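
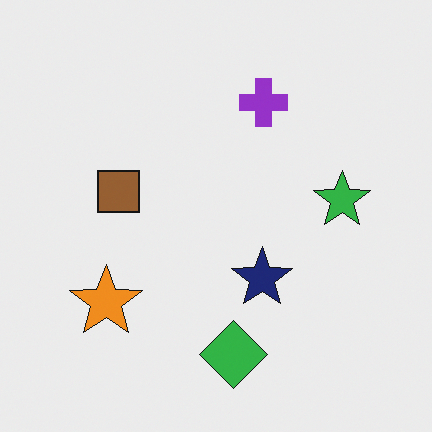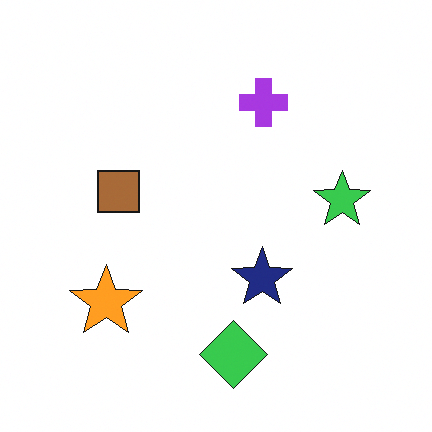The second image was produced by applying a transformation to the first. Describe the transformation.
This is the original image slightly brightened.

Every pixel — background and shapes alike — is uniformly brightened.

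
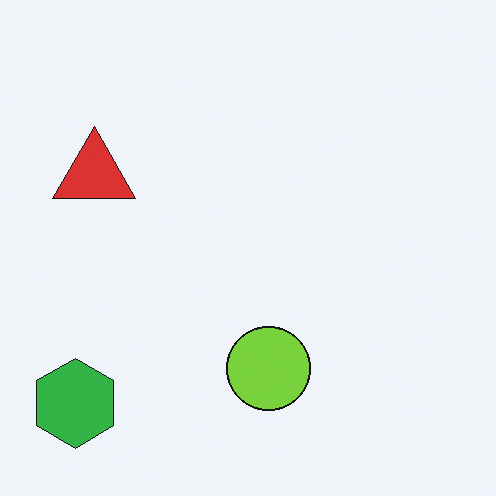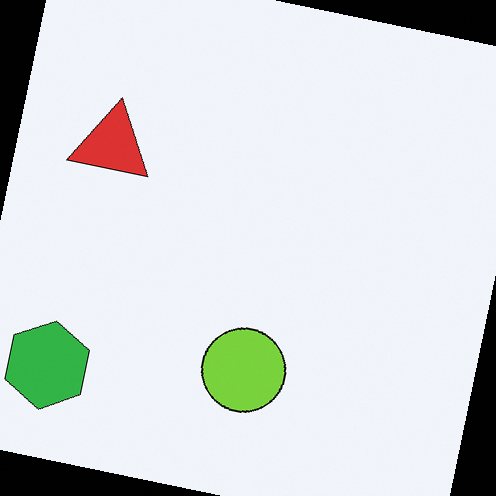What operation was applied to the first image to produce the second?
The transformation is: rotated clockwise by a few degrees.

Every shape is tilted by the same angle and the image corners show triangular fill wedges — a whole-image rotation by a non-right angle.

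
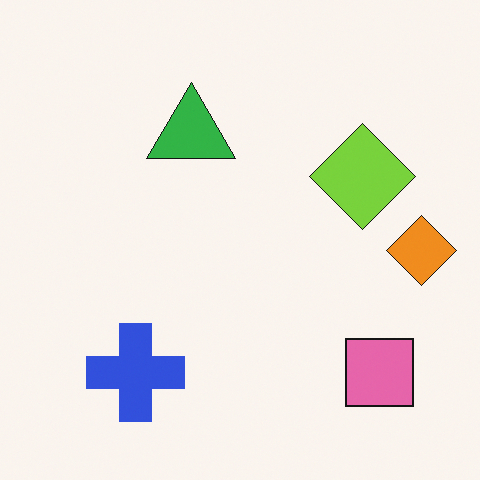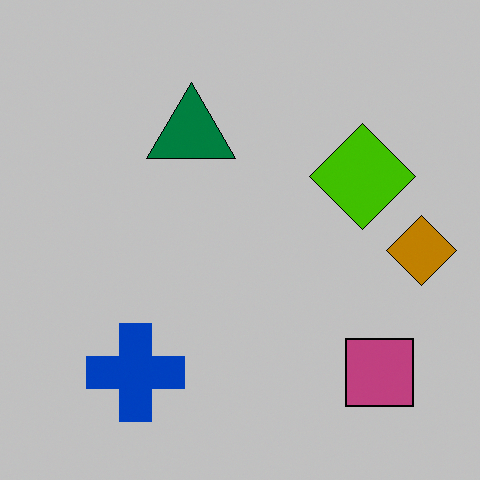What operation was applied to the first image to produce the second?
The second image is the first heavily posterized to just a handful of flat colors.

Each flat color has snapped to a coarser quantized level — most visibly, the near-white background has dropped to a flat grey.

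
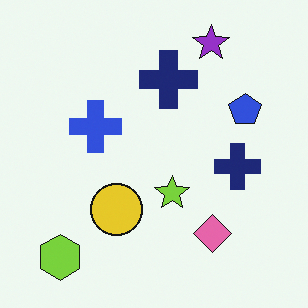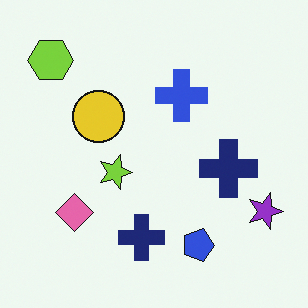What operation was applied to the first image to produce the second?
This is the original image rotated 90° clockwise.

The lime hexagon sits in the bottom-left of the first image and the top-left of the second — consistent with a whole-image 90° clockwise rotation.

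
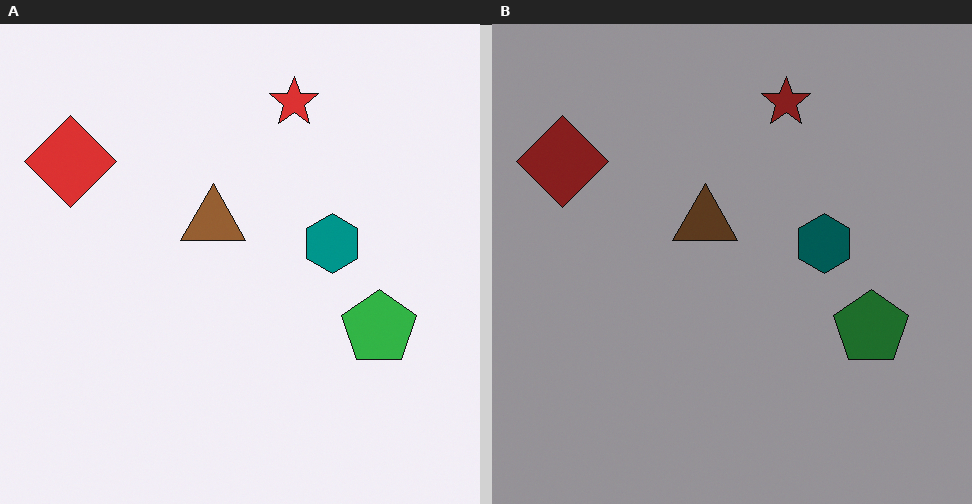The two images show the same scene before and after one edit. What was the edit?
Substantially darkened.

Every pixel — background and shapes alike — is uniformly darkened.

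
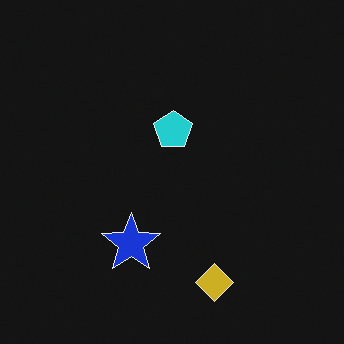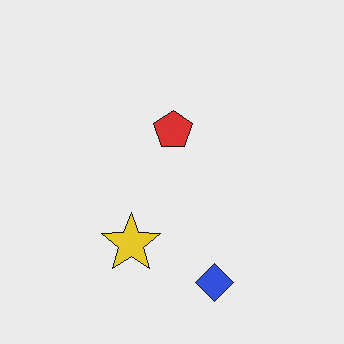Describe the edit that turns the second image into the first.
The first image is the second color-inverted (negative).

The light background has become dark and every shape's color is its complement — a photographic negative.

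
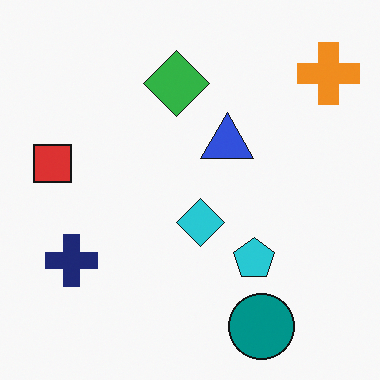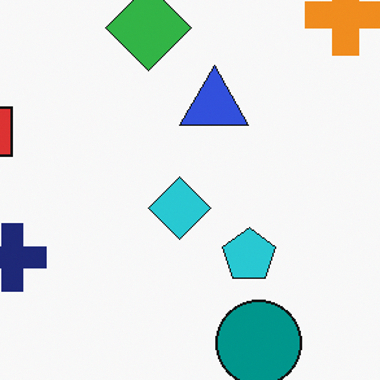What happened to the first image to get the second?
The image was cropped slightly and scaled back up.

The visible shapes are larger and the field of view is narrower; shapes near the original edges may be partly or wholly outside the frame — a crop-and-rescale.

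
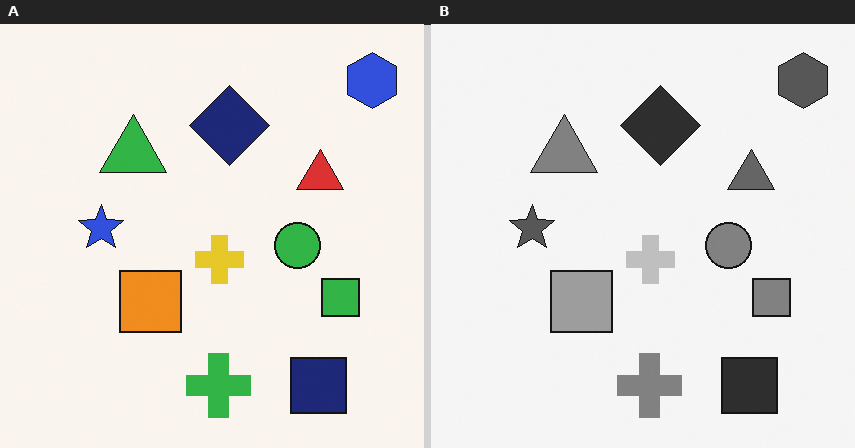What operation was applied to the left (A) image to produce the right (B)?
Converted to grayscale.

All color is removed — every shape is now a shade of grey.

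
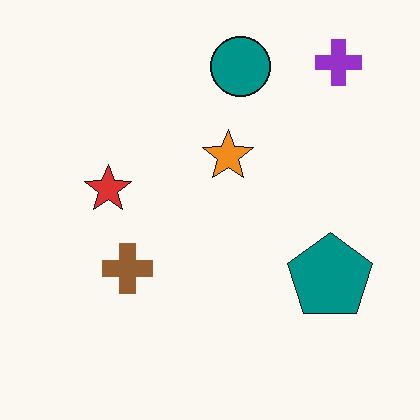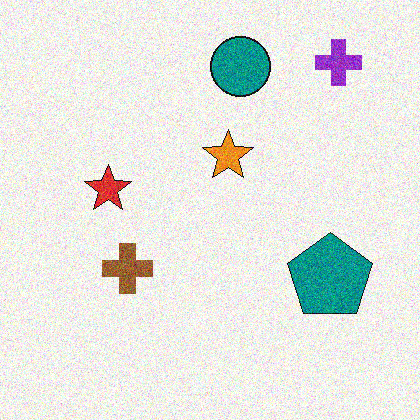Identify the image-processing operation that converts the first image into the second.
The transformation is: degraded with moderate additive noise.

Random speckle covers the whole image, including the flat background.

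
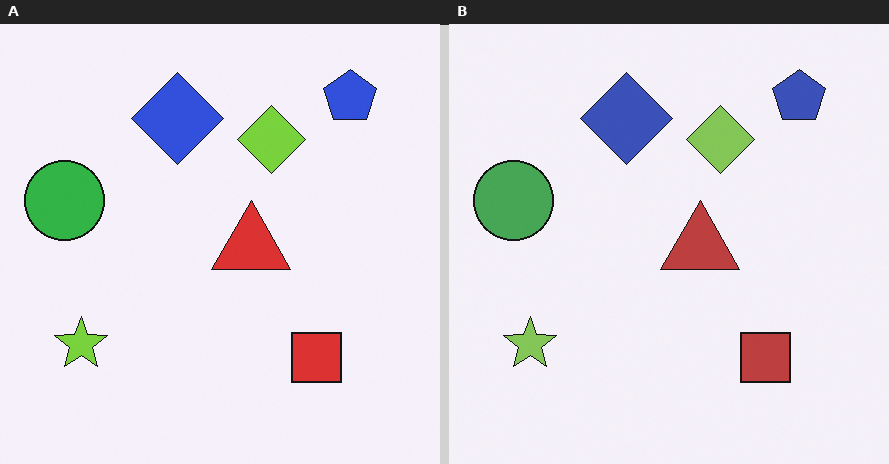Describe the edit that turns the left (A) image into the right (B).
It was slightly desaturated.

All colors are more muted and greyish — a global saturation change.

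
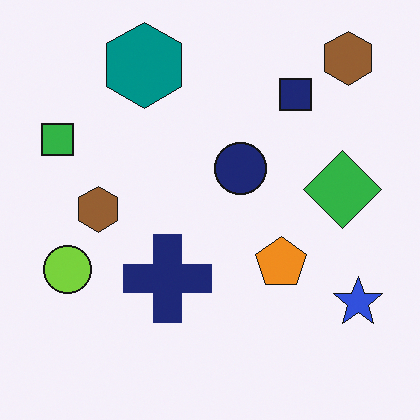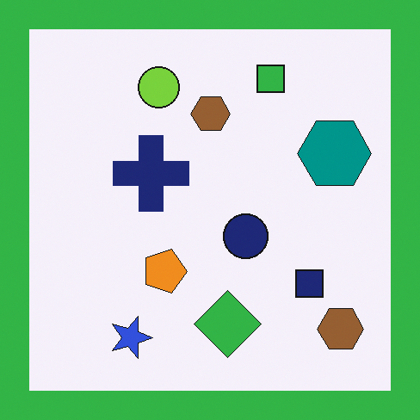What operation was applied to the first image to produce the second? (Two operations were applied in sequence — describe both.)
The second image is the first rotated 90° clockwise, then framed with a green border.

The blue star sits in the bottom-right of the first image and the bottom-left of the second — consistent with a whole-image 90° clockwise rotation. A solid green frame runs around the edge of the second image, with the content slightly shrunk inside it.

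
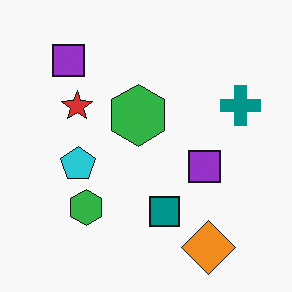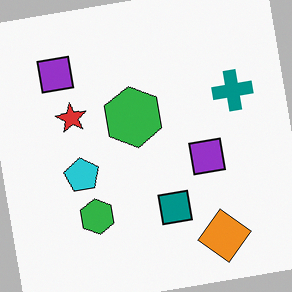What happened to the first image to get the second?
The second image is the first rotated counter-clockwise by a small amount.

Every shape is tilted by the same angle and the image corners show triangular fill wedges — a whole-image rotation by a non-right angle.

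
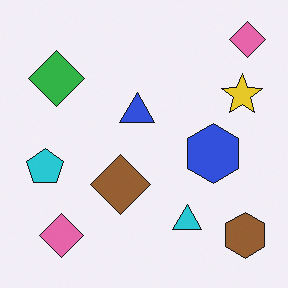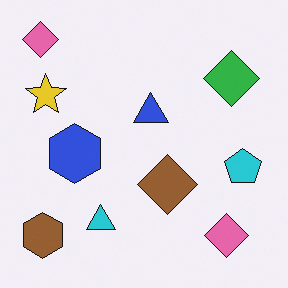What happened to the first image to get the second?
This is the original image flipped horizontally (left ↔ right).

The brown hexagon is in the bottom-right of the first image and the bottom-left of the second — shapes on opposite sides of the vertical midline have swapped in a mirror flip.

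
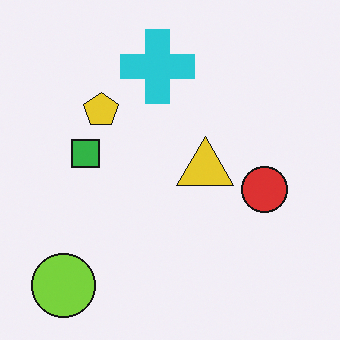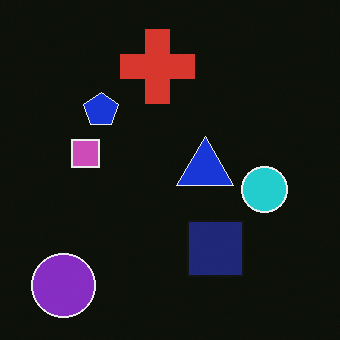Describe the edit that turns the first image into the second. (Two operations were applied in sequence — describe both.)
The transformation is: color-inverted (negative), then overlaid with an additional navy square.

The light background has become dark and every shape's color is its complement — a photographic negative. A navy square appears in the second image that is absent from the first.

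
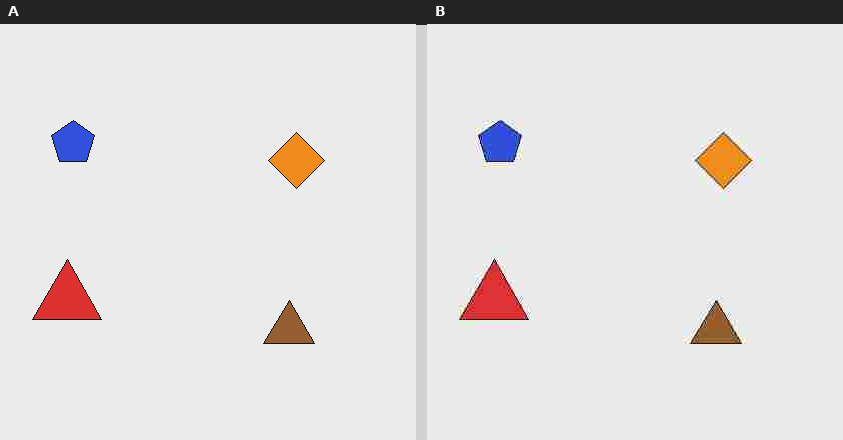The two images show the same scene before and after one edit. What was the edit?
This is the original image degraded with heavy JPEG compression.

Blocky 8×8 compression artifacts appear around shape edges and the flat background shows ringing — characteristic JPEG degradation.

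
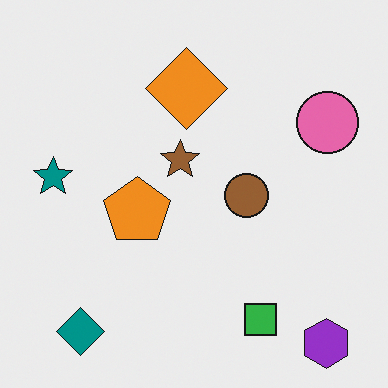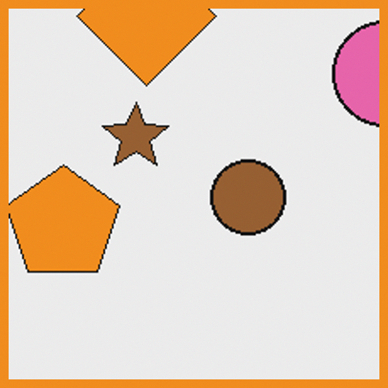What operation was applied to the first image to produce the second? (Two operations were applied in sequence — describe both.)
The image was cropped tightly and scaled back up, then framed with a orange border.

The visible shapes are larger and the field of view is narrower; shapes near the original edges may be partly or wholly outside the frame — a crop-and-rescale. A solid orange frame runs around the edge of the second image, with the content slightly shrunk inside it.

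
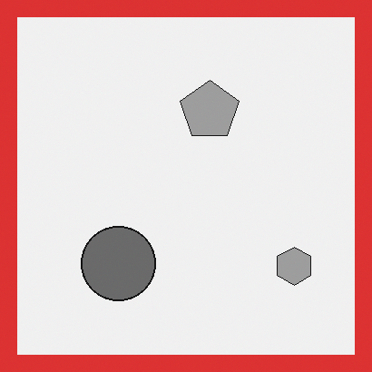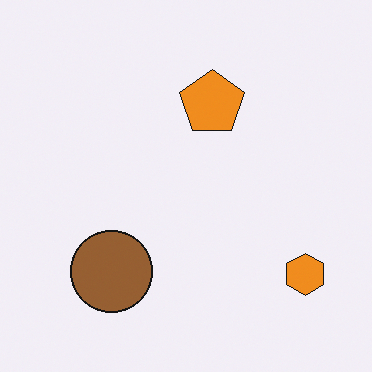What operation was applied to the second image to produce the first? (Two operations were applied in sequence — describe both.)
The transformation is: converted to grayscale, then framed with a red border.

All color is removed — every shape is now a shade of grey. A solid red frame runs around the edge of the first image, with the content slightly shrunk inside it.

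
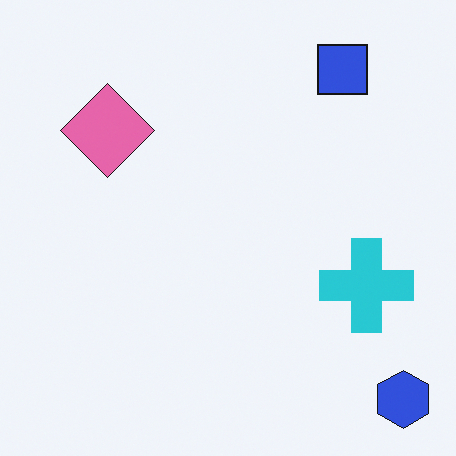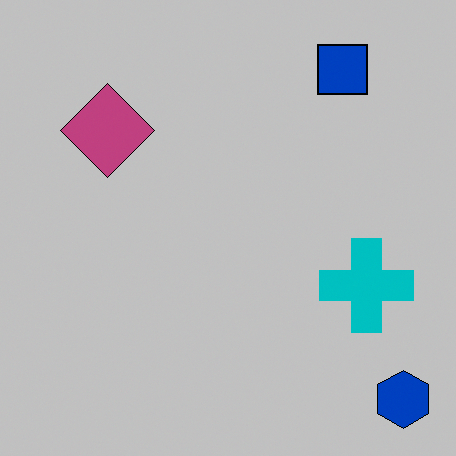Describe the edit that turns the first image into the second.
The second image is the first heavily posterized to just a handful of flat colors.

Each flat color has snapped to a coarser quantized level — most visibly, the near-white background has dropped to a flat grey.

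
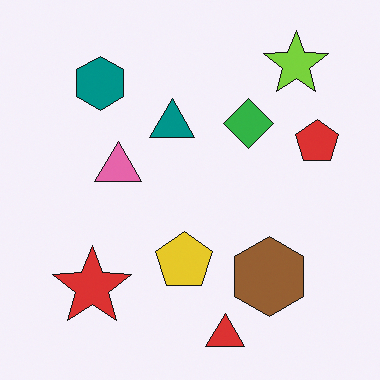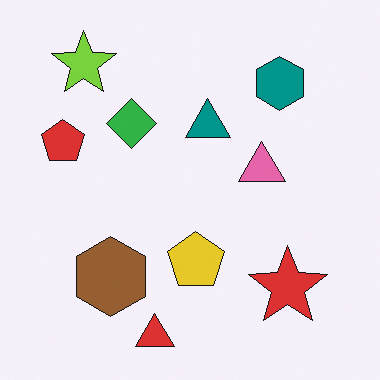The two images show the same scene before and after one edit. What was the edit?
It was flipped horizontally (left ↔ right).

The red pentagon is in the right of the first image and the left of the second — shapes on opposite sides of the vertical midline have swapped in a mirror flip.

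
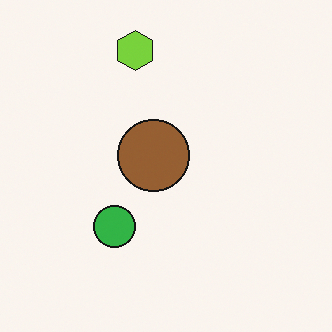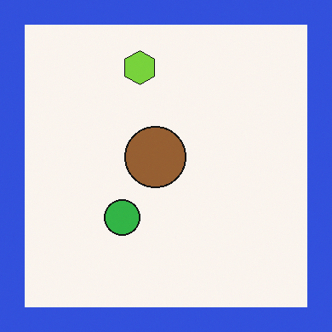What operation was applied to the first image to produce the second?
It was framed with a blue border.

A solid blue frame runs around the edge of the second image, with the content slightly shrunk inside it.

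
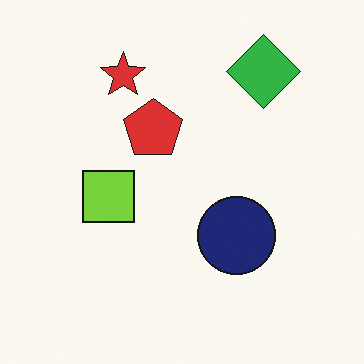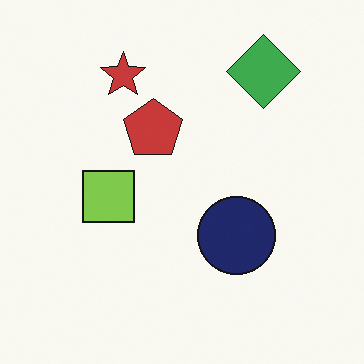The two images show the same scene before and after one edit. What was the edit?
The second image is the first slightly desaturated.

All colors are more muted and greyish — a global saturation change.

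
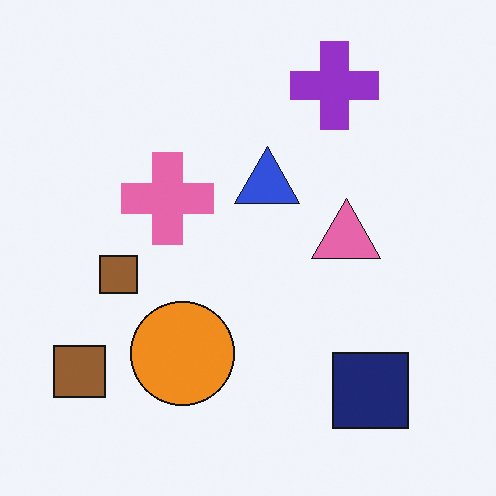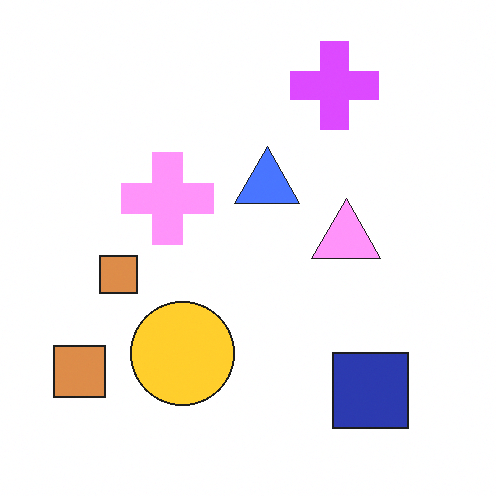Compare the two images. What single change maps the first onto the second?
The image was noticeably brightened.

Every pixel — background and shapes alike — is uniformly brightened.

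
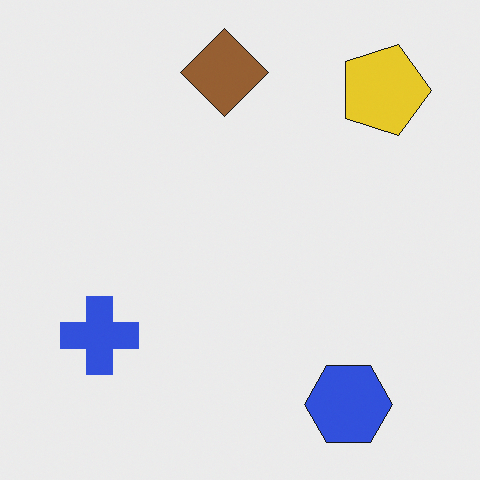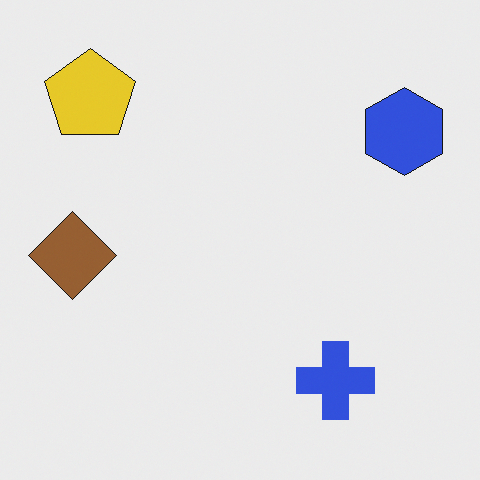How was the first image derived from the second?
The image was rotated 90° clockwise.

The yellow pentagon sits in the top-left of the second image and the top-right of the first — consistent with a whole-image 90° clockwise rotation.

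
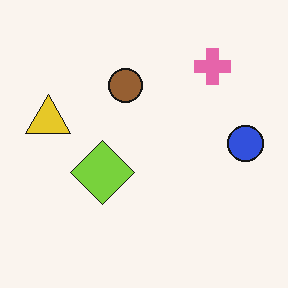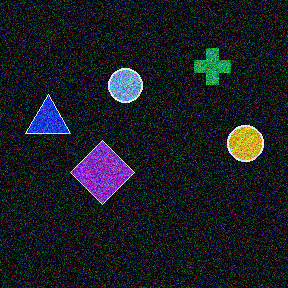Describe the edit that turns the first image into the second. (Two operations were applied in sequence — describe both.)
The transformation is: color-inverted (negative), then degraded with heavy additive noise.

The light background has become dark and every shape's color is its complement — a photographic negative. Random speckle covers the whole image, including the flat background.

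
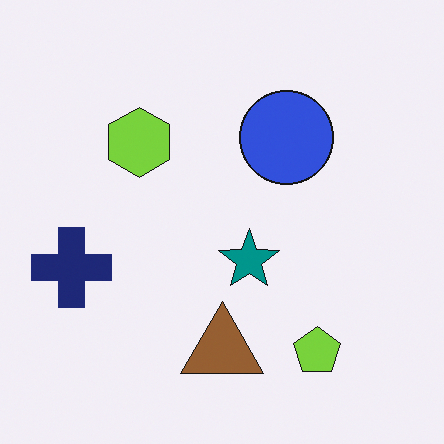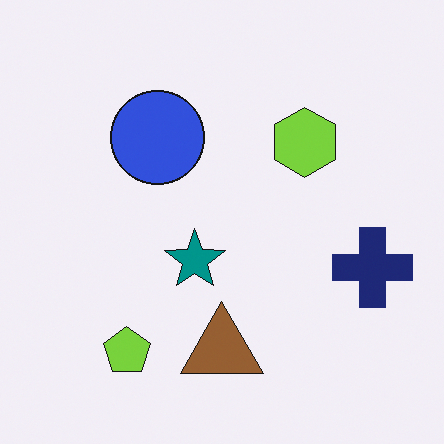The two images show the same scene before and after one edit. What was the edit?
This is the original image flipped horizontally (left ↔ right).

The navy cross is in the left of the first image and the right of the second — shapes on opposite sides of the vertical midline have swapped in a mirror flip.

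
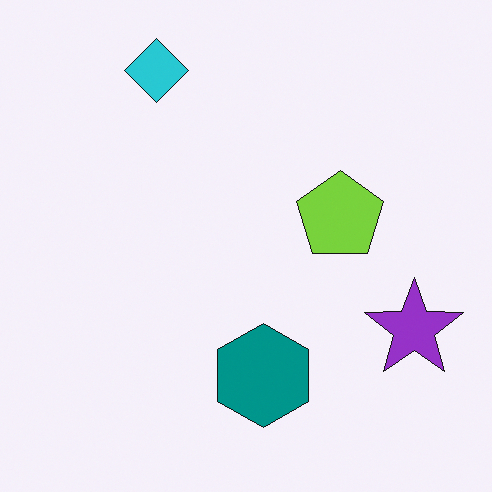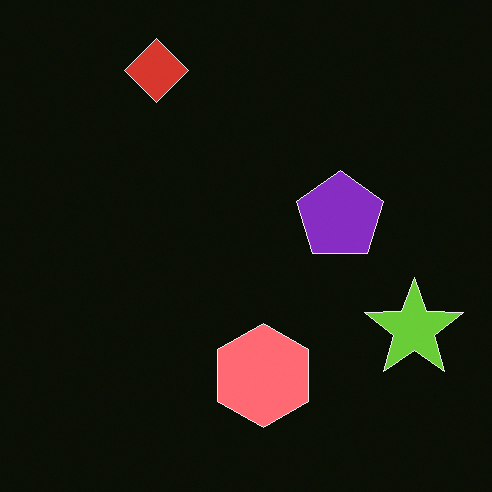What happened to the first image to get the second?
It was color-inverted (negative).

The light background has become dark and every shape's color is its complement — a photographic negative.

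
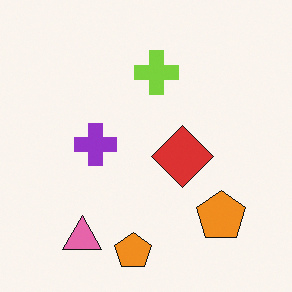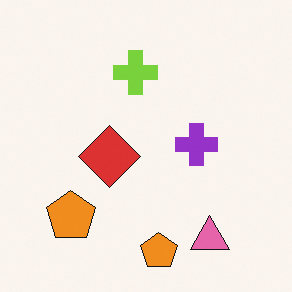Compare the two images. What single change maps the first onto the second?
This is the original image flipped horizontally (left ↔ right).

The pink triangle is in the bottom-left of the first image and the bottom-right of the second — shapes on opposite sides of the vertical midline have swapped in a mirror flip.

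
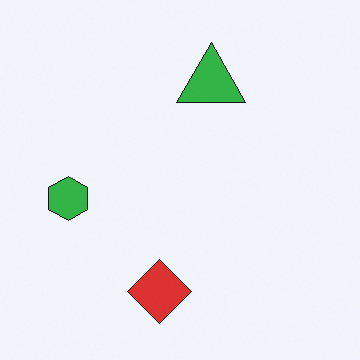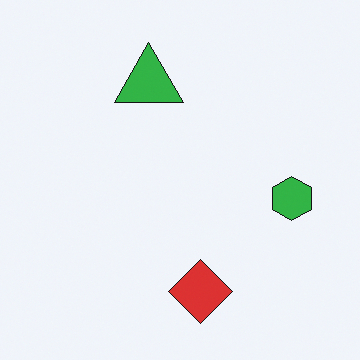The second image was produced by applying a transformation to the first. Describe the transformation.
It was flipped horizontally (left ↔ right).

The green hexagon is in the left of the first image and the right of the second — shapes on opposite sides of the vertical midline have swapped in a mirror flip.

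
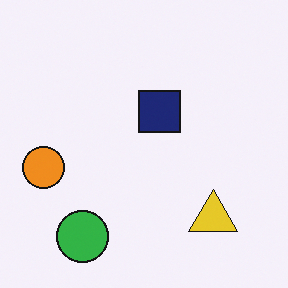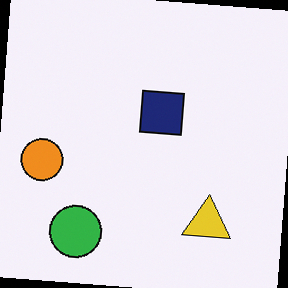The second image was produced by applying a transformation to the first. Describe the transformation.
It was rotated clockwise by a small amount.

Every shape is tilted by the same angle and the image corners show triangular fill wedges — a whole-image rotation by a non-right angle.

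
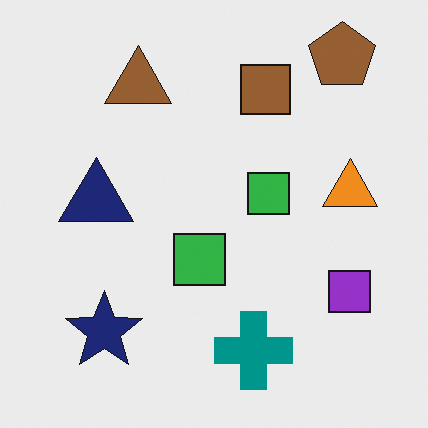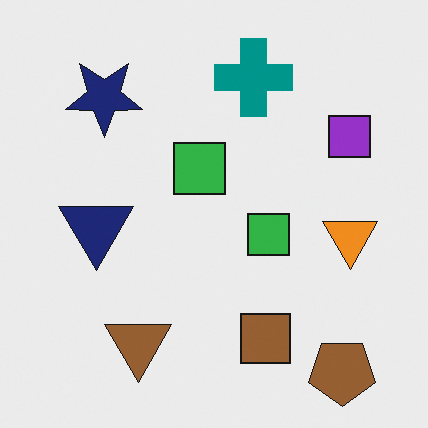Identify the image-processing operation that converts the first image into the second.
The image was flipped vertically (top ↔ bottom).

The brown pentagon is in the top-right of the first image and the bottom-right of the second — shapes on opposite sides of the horizontal midline have swapped in a mirror flip.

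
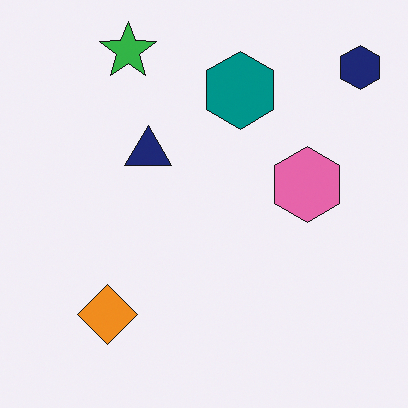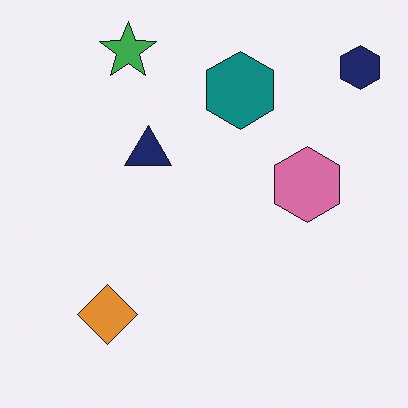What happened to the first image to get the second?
It was slightly desaturated.

All colors are more muted and greyish — a global saturation change.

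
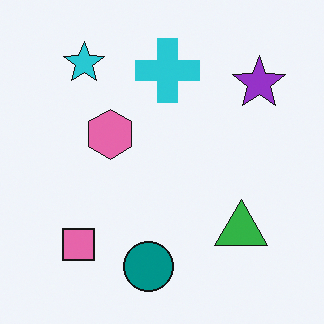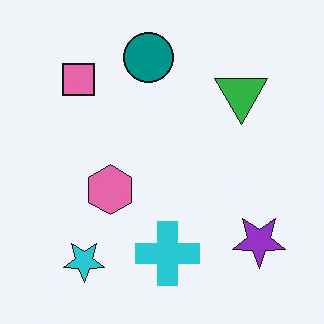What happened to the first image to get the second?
This is the original image flipped vertically (top ↔ bottom).

The teal circle is in the bottom of the first image and the top of the second — shapes on opposite sides of the horizontal midline have swapped in a mirror flip.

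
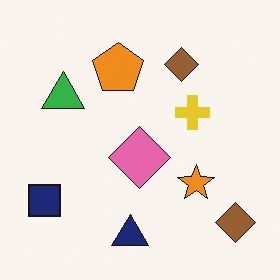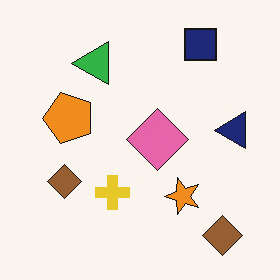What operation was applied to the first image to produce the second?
The transformation is: transposed (reflected across the top-left ↔ bottom-right diagonal).

Shapes have swapped their row and column positions — what was in the top-right is now in the bottom-left — a diagonal reflection.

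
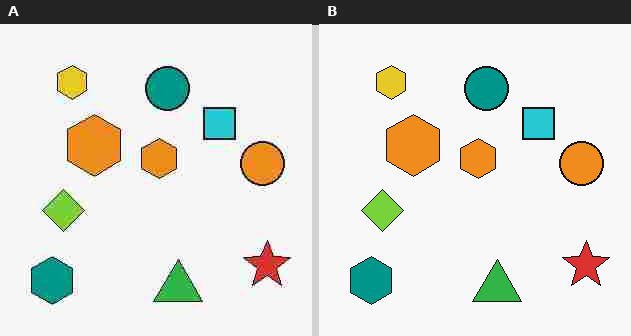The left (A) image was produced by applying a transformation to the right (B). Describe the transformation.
The image was degraded with heavy JPEG compression.

Blocky 8×8 compression artifacts appear around shape edges and the flat background shows ringing — characteristic JPEG degradation.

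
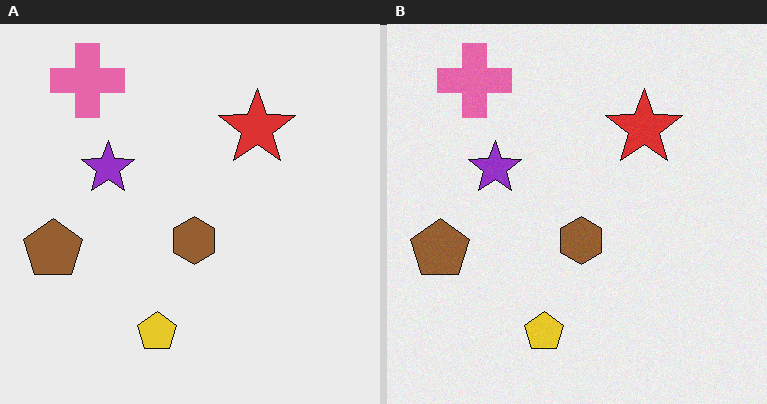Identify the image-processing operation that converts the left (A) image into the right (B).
This is the original image degraded with light additive noise.

Random speckle covers the whole image, including the flat background.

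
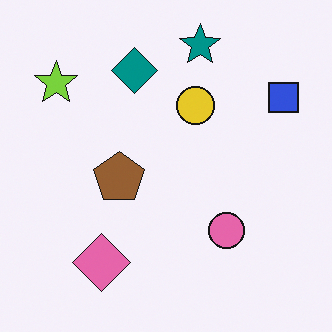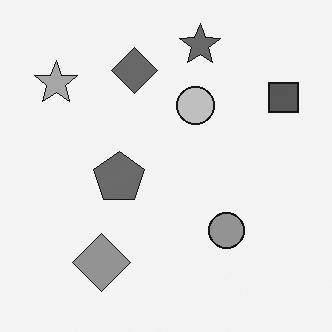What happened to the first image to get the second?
The image was converted to grayscale.

All color is removed — every shape is now a shade of grey.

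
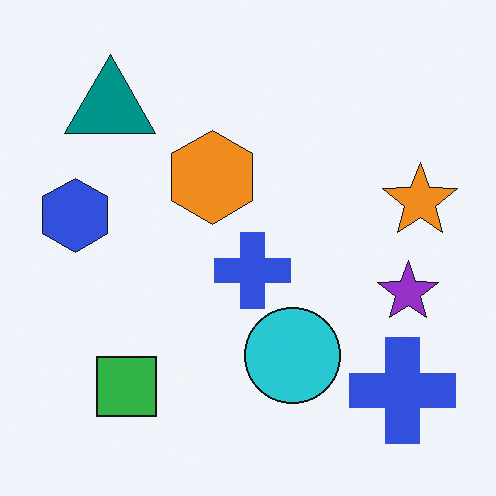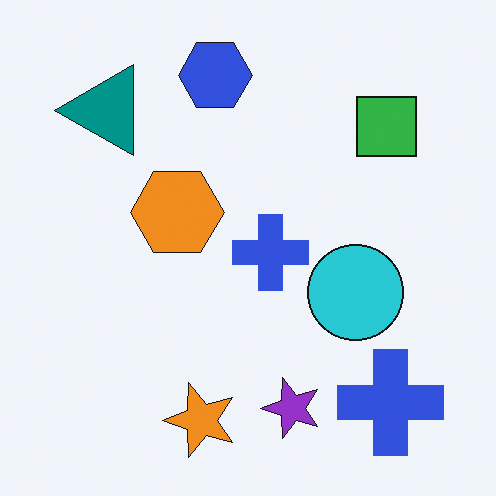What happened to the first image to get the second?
This is the original image transposed (reflected across the top-left ↔ bottom-right diagonal).

Shapes have swapped their row and column positions — what was in the top-right is now in the bottom-left — a diagonal reflection.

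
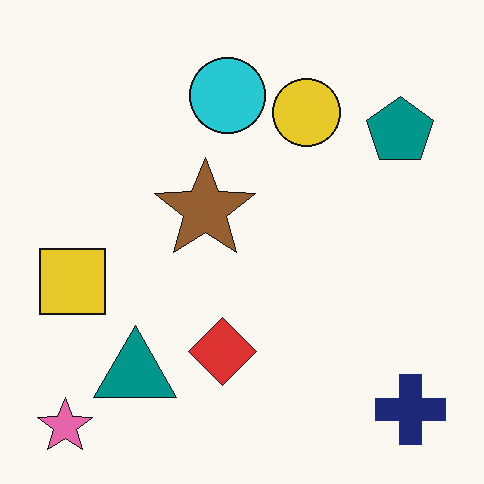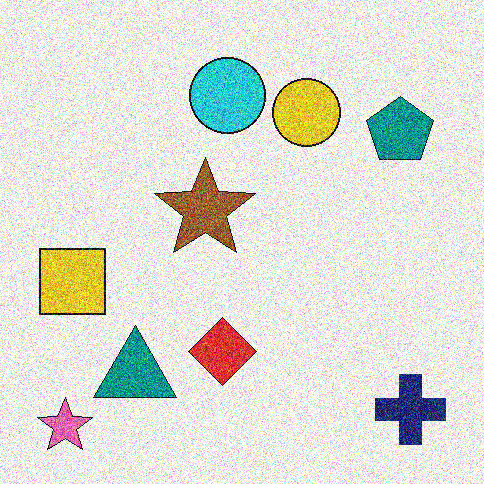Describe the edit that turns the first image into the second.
This is the original image degraded with a thick layer of grain.

Random speckle covers the whole image, including the flat background.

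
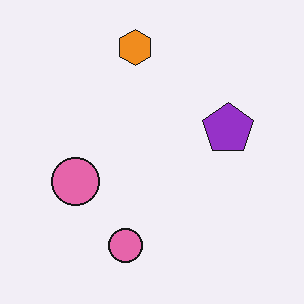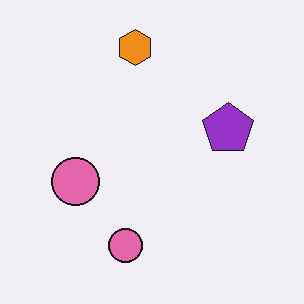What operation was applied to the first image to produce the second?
Given moderate JPEG compression.

Blocky 8×8 compression artifacts appear around shape edges and the flat background shows ringing — characteristic JPEG degradation.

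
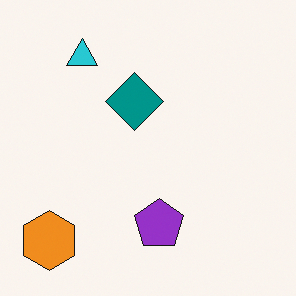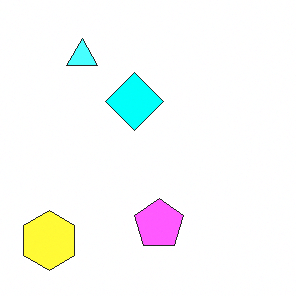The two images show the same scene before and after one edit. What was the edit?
This is the original image noticeably brightened.

Every pixel — background and shapes alike — is uniformly brightened.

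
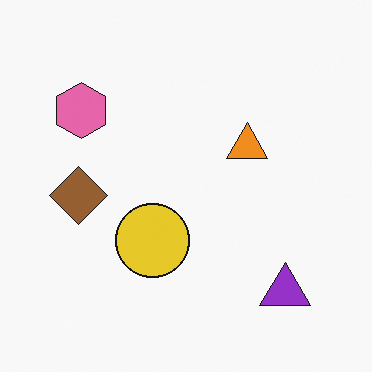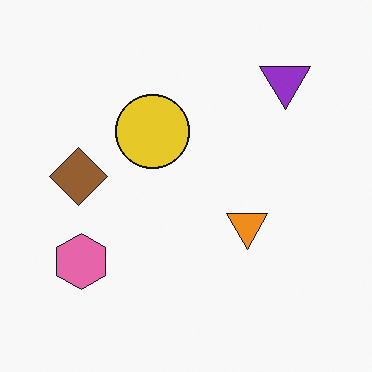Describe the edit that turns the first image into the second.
Flipped vertically (top ↔ bottom).

The purple triangle is in the bottom-right of the first image and the top-right of the second — shapes on opposite sides of the horizontal midline have swapped in a mirror flip.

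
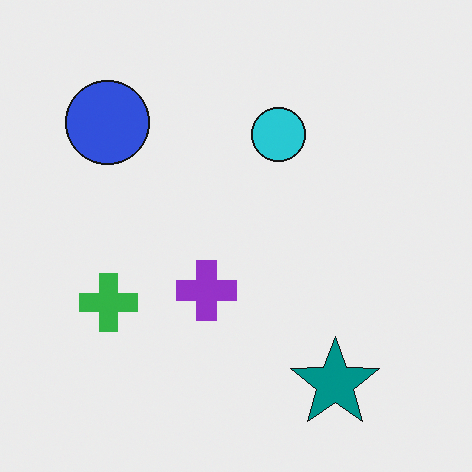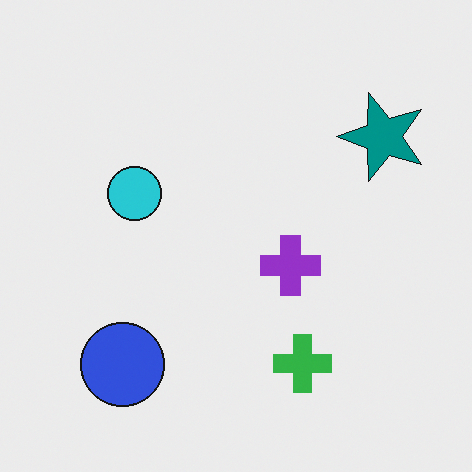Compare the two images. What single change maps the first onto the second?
This is the original image rotated 90° counter-clockwise.

The teal star sits in the bottom-right of the first image and the top-right of the second — consistent with a whole-image 90° counter-clockwise rotation.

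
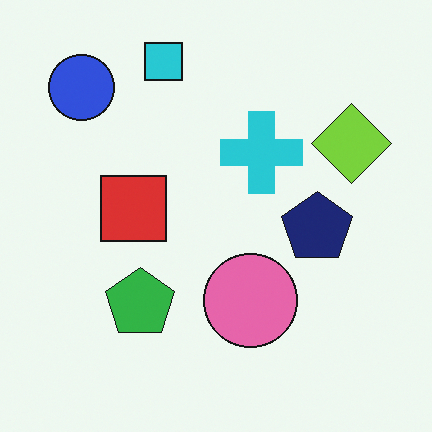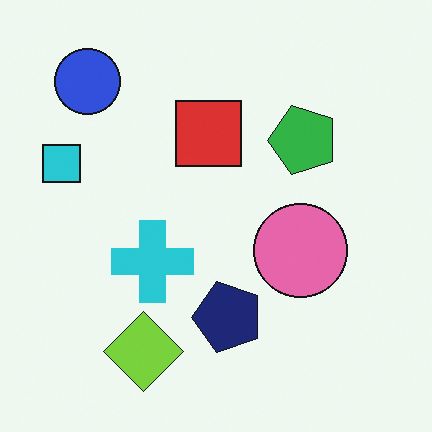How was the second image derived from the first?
The image was transposed (reflected across the top-left ↔ bottom-right diagonal).

Shapes have swapped their row and column positions — what was in the top-right is now in the bottom-left — a diagonal reflection.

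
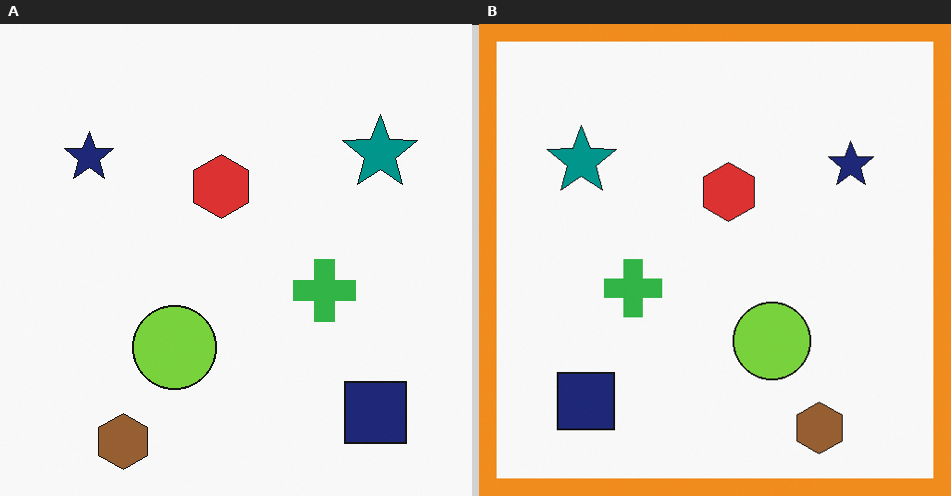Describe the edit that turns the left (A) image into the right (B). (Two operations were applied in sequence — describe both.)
It was flipped horizontally (left ↔ right), then framed with a orange border.

The navy star is in the top-left of the left (A) image and the top-right of the right (B) — shapes on opposite sides of the vertical midline have swapped in a mirror flip. A solid orange frame runs around the edge of the right (B) image, with the content slightly shrunk inside it.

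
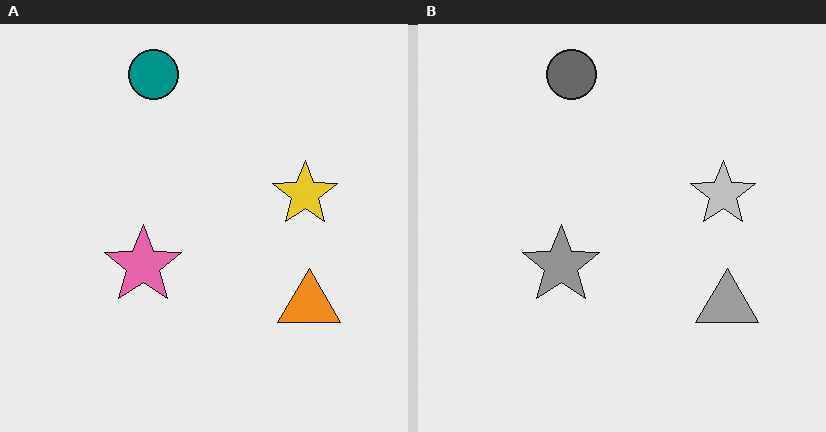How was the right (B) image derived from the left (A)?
The image was converted to grayscale.

All color is removed — every shape is now a shade of grey.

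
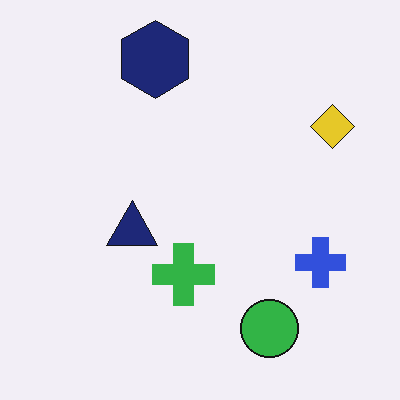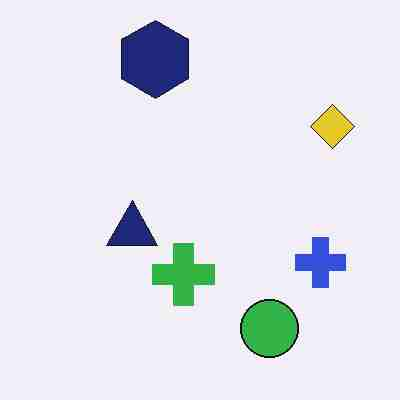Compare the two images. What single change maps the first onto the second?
This is the original image degraded with heavy JPEG compression.

Blocky 8×8 compression artifacts appear around shape edges and the flat background shows ringing — characteristic JPEG degradation.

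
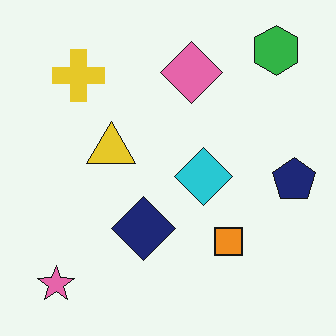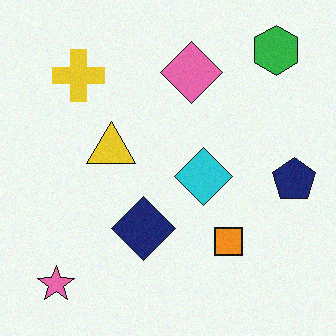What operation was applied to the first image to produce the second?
This is the original image degraded with subtle gaussian noise.

Random speckle covers the whole image, including the flat background.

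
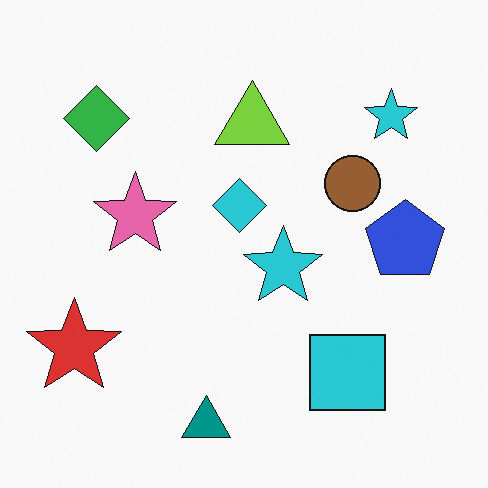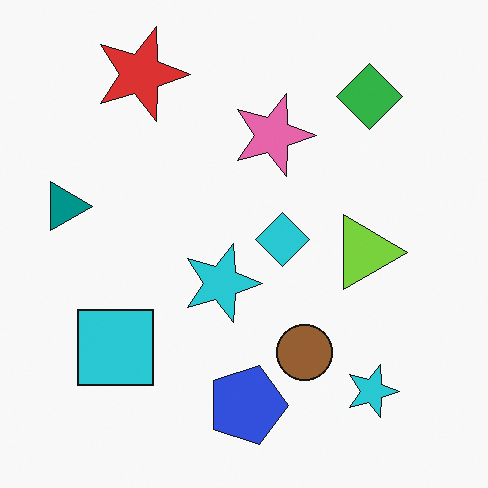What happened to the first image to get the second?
Rotated 90° clockwise.

The red star sits in the bottom-left of the first image and the top-left of the second — consistent with a whole-image 90° clockwise rotation.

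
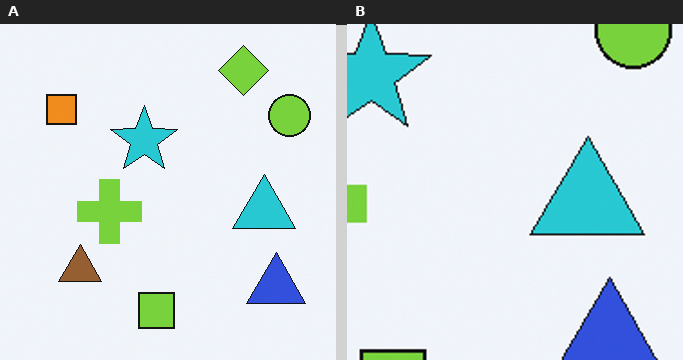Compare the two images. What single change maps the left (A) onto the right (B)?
The image was cropped tightly and scaled back up.

The visible shapes are larger and the field of view is narrower; shapes near the original edges may be partly or wholly outside the frame — a crop-and-rescale.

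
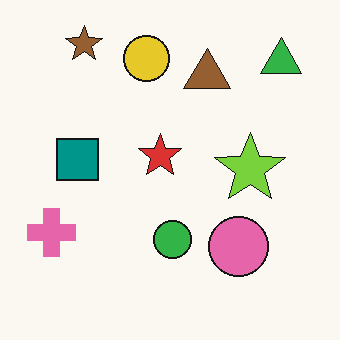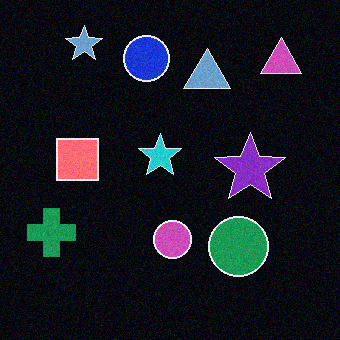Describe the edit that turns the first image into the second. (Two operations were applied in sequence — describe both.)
The image was degraded with a light layer of grain, then color-inverted (negative).

Random speckle covers the whole image, including the flat background. The light background has become dark and every shape's color is its complement — a photographic negative.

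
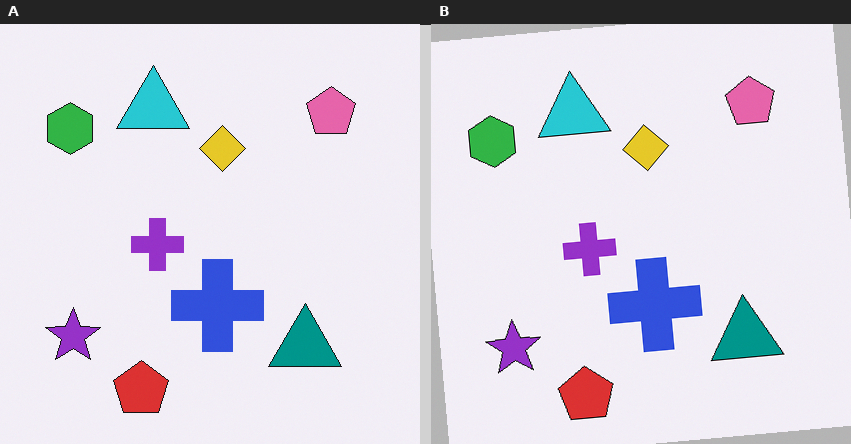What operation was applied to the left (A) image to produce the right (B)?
The transformation is: rotated counter-clockwise by a slight angle.

Every shape is tilted by the same angle and the image corners show triangular fill wedges — a whole-image rotation by a non-right angle.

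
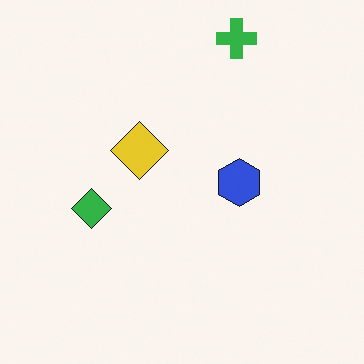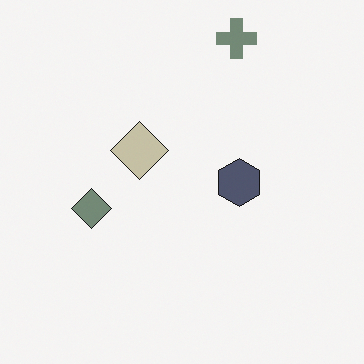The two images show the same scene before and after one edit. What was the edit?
Made much more muted (saturation change).

All colors are more muted and greyish — a global saturation change.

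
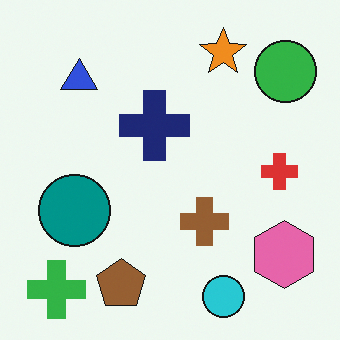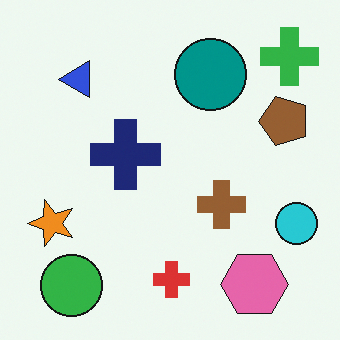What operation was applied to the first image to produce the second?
This is the original image transposed (reflected across the top-left ↔ bottom-right diagonal).

Shapes have swapped their row and column positions — what was in the top-right is now in the bottom-left — a diagonal reflection.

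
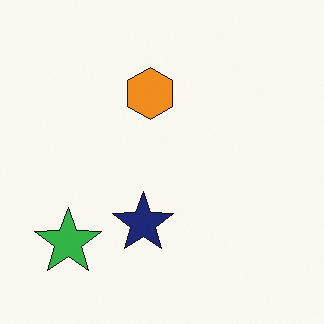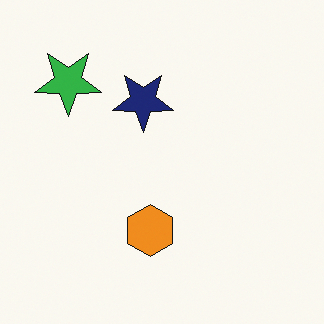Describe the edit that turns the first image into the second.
The second image is the first flipped vertically (top ↔ bottom).

The green star is in the bottom-left of the first image and the top-left of the second — shapes on opposite sides of the horizontal midline have swapped in a mirror flip.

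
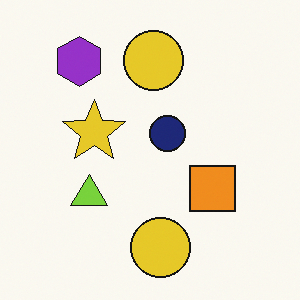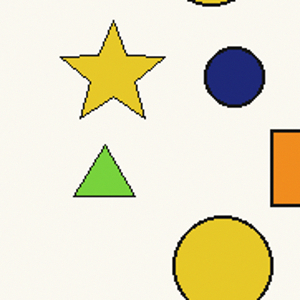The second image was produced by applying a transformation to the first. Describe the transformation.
The transformation is: cropped tightly and scaled back up.

The visible shapes are larger and the field of view is narrower; shapes near the original edges may be partly or wholly outside the frame — a crop-and-rescale.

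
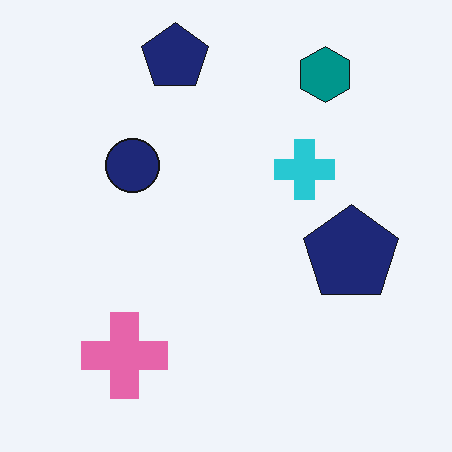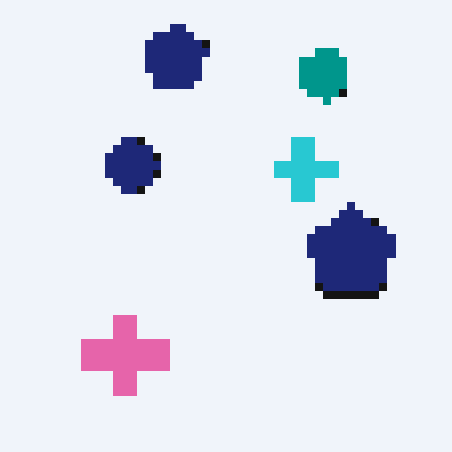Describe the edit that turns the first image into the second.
Pixelated into visible square blocks.

Shapes are reduced to large square blocks; fine edges and outlines are lost — a downscale-then-upscale (mosaic) effect.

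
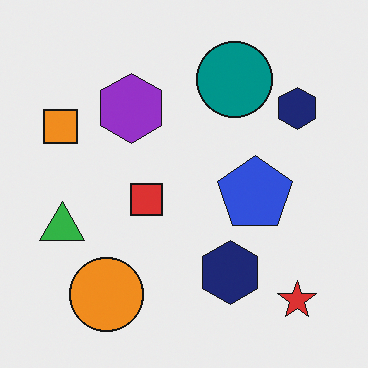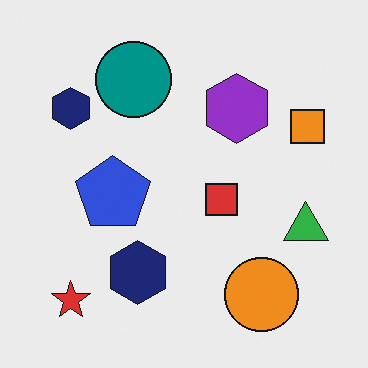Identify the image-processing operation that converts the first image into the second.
It was flipped horizontally (left ↔ right).

The orange square is in the left of the first image and the right of the second — shapes on opposite sides of the vertical midline have swapped in a mirror flip.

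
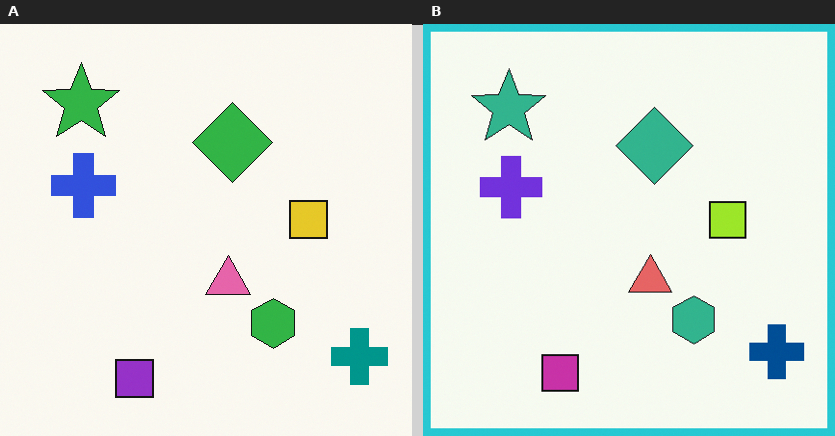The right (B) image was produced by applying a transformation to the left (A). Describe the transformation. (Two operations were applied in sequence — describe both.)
The transformation is: hue-shifted by a small amount, then framed with a cyan border.

Every shape's color has rotated by the same amount around the hue wheel — a uniform hue shift. A solid cyan frame runs around the edge of the right (B) image, with the content slightly shrunk inside it.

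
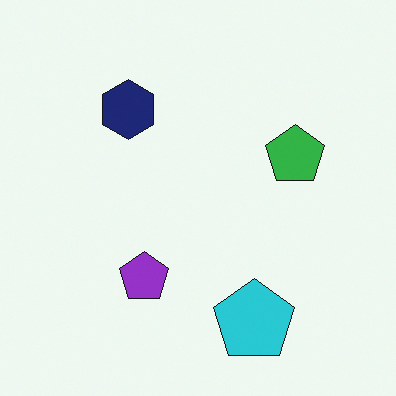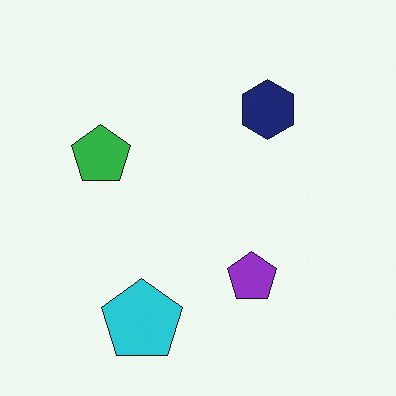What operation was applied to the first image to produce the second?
Flipped horizontally (left ↔ right).

The green pentagon is in the right of the first image and the left of the second — shapes on opposite sides of the vertical midline have swapped in a mirror flip.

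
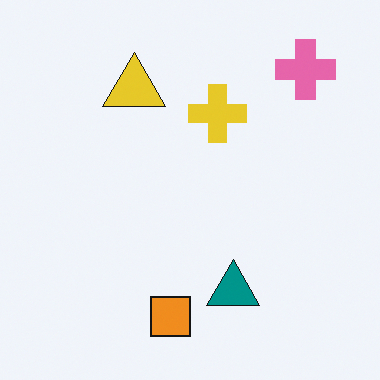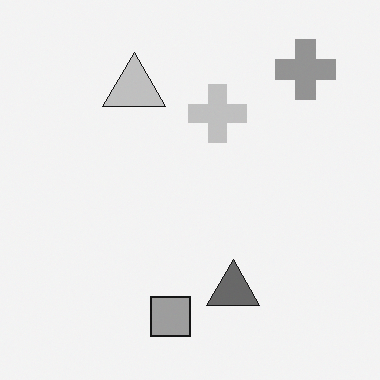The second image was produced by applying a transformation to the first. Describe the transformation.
Converted to grayscale.

All color is removed — every shape is now a shade of grey.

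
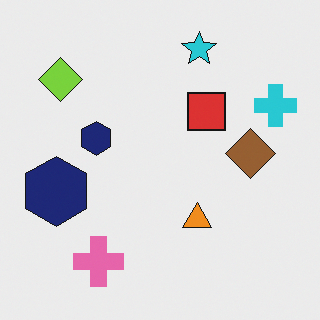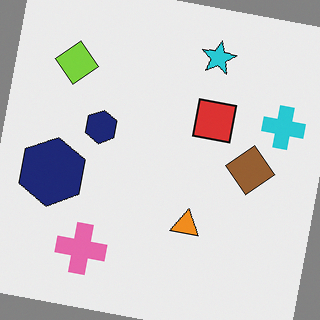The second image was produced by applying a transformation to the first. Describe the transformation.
Rotated clockwise by a small amount.

Every shape is tilted by the same angle and the image corners show triangular fill wedges — a whole-image rotation by a non-right angle.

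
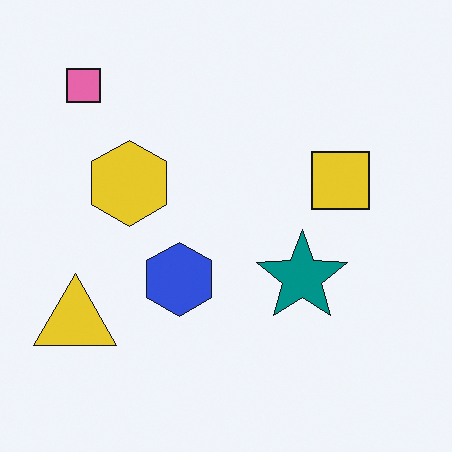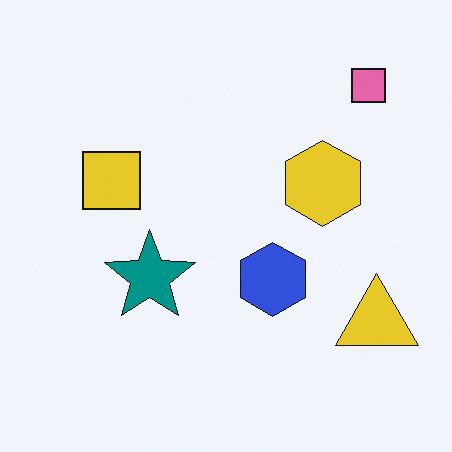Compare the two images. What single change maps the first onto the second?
The transformation is: flipped horizontally (left ↔ right).

The yellow triangle is in the bottom-left of the first image and the bottom-right of the second — shapes on opposite sides of the vertical midline have swapped in a mirror flip.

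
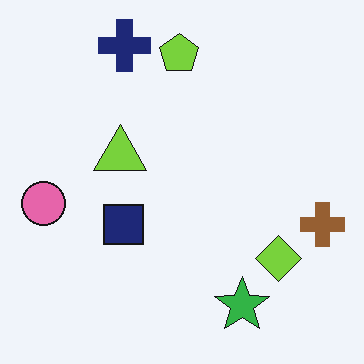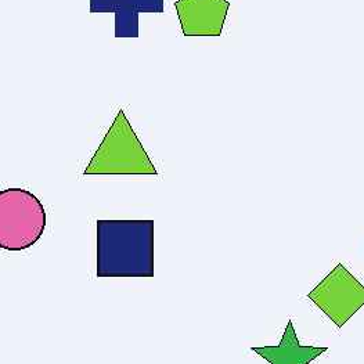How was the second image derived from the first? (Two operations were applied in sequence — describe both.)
The transformation is: JPEG-compressed with visible artifacts, then cropped to a modestly smaller region and rescaled.

Blocky 8×8 compression artifacts appear around shape edges and the flat background shows ringing — characteristic JPEG degradation. The visible shapes are larger and the field of view is narrower; shapes near the original edges may be partly or wholly outside the frame — a crop-and-rescale.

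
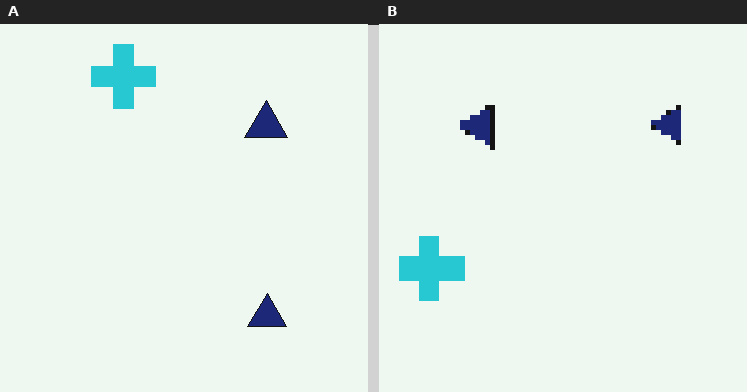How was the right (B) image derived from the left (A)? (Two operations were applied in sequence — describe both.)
The transformation is: rotated 90° counter-clockwise, then mildly pixelated.

The cyan cross sits in the top of the left (A) image and the left of the right (B) — consistent with a whole-image 90° counter-clockwise rotation. Shapes are reduced to large square blocks; fine edges and outlines are lost — a downscale-then-upscale (mosaic) effect.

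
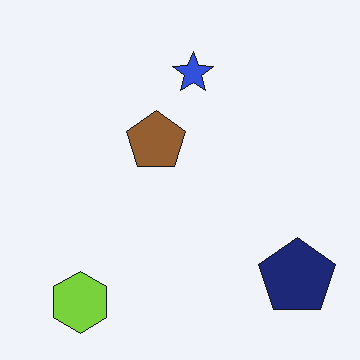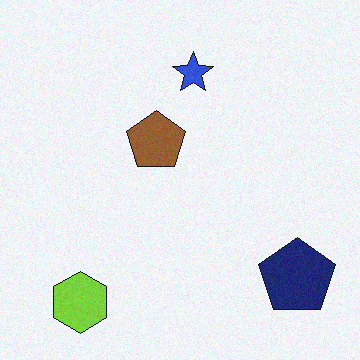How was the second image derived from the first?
It was degraded with a light layer of grain.

Random speckle covers the whole image, including the flat background.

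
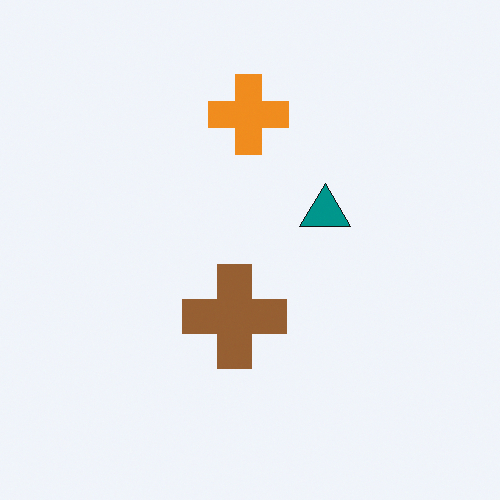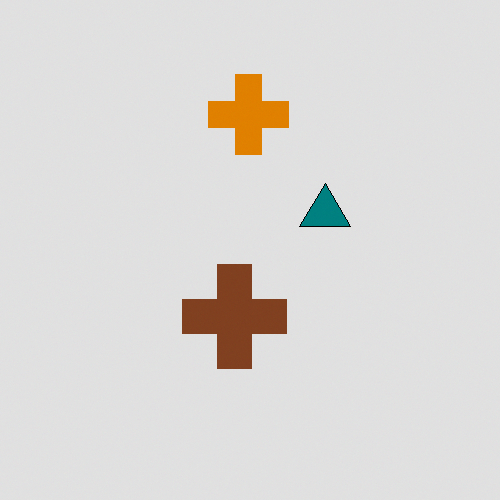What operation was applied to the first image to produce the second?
The image was moderately posterized.

Each flat color has snapped to a coarser quantized level — most visibly, the near-white background has dropped to a flat grey.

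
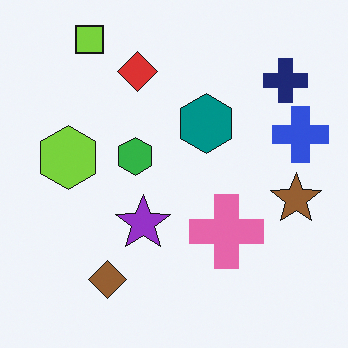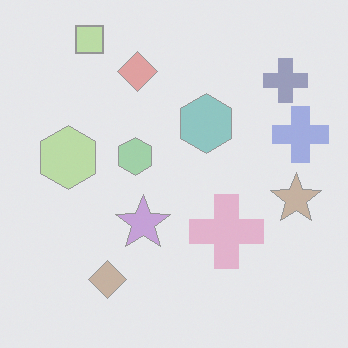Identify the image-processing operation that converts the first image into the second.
The second image is the first washed out (contrast reduced).

Tones are pushed toward mid-grey across the whole image — a global contrast change.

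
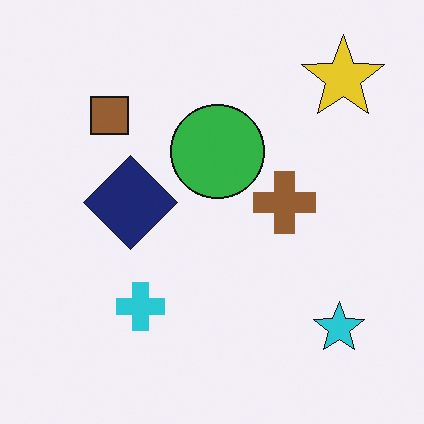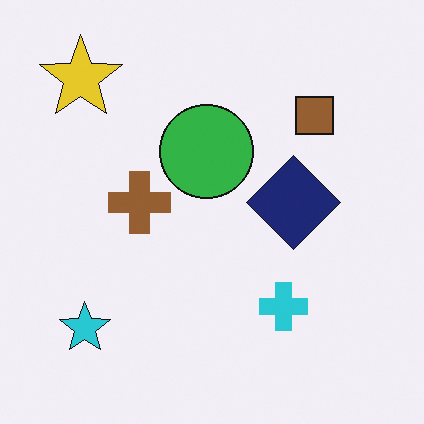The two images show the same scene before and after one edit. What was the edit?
The image was flipped horizontally (left ↔ right).

The yellow star is in the top-right of the first image and the top-left of the second — shapes on opposite sides of the vertical midline have swapped in a mirror flip.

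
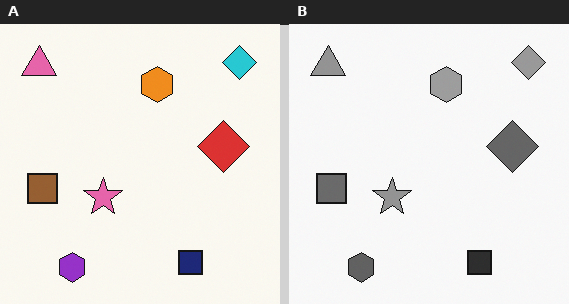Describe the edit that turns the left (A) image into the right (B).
The right (B) image is the left (A) converted to grayscale.

All color is removed — every shape is now a shade of grey.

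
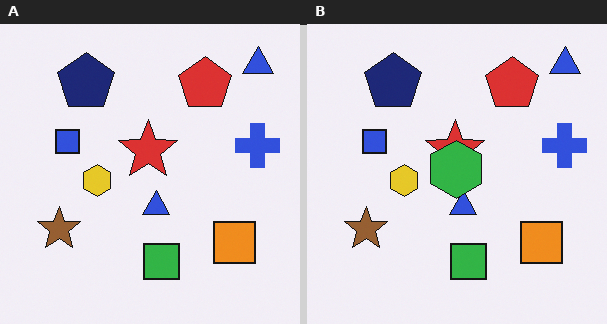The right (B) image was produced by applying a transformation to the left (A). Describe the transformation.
The right (B) image is the left (A) overlaid with an additional green hexagon.

A green hexagon appears in the right (B) image that is absent from the left (A).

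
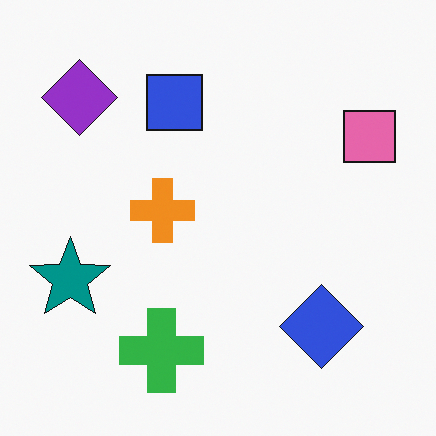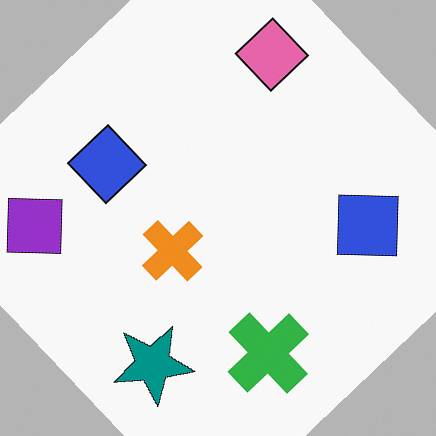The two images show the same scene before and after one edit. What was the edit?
This is the original image rotated counter-clockwise by a large amount — several tens of degrees.

Every shape is tilted by the same angle and the image corners show triangular fill wedges — a whole-image rotation by a non-right angle.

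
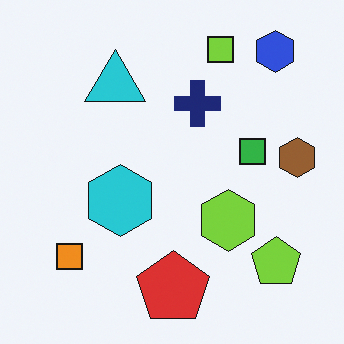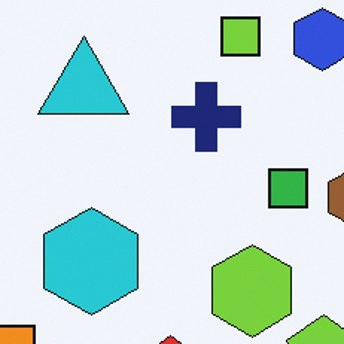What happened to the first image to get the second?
Cropped to a modestly smaller region and rescaled.

The visible shapes are larger and the field of view is narrower; shapes near the original edges may be partly or wholly outside the frame — a crop-and-rescale.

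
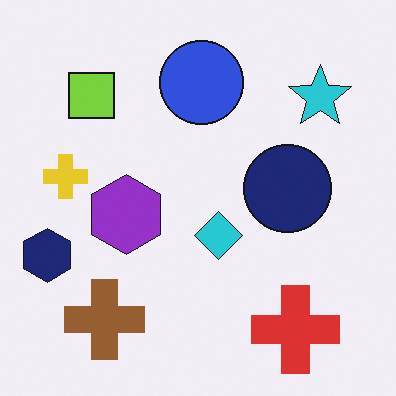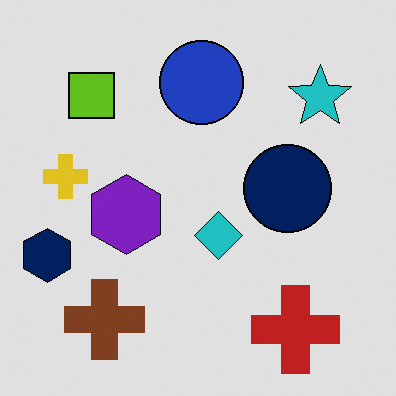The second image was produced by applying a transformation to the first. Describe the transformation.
The second image is the first posterized to a reduced palette.

Each flat color has snapped to a coarser quantized level — most visibly, the near-white background has dropped to a flat grey.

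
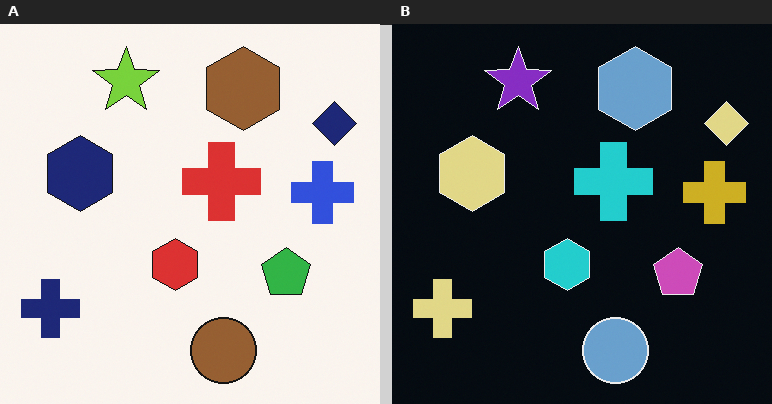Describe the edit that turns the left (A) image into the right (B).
The right (B) image is the left (A) color-inverted (negative).

The light background has become dark and every shape's color is its complement — a photographic negative.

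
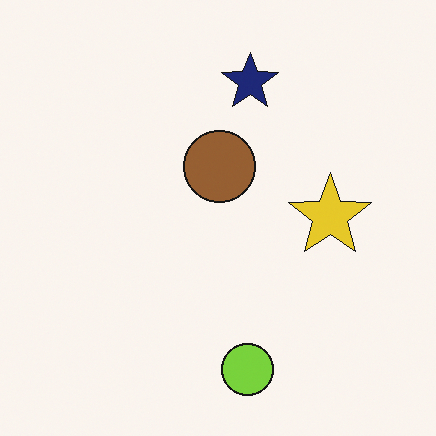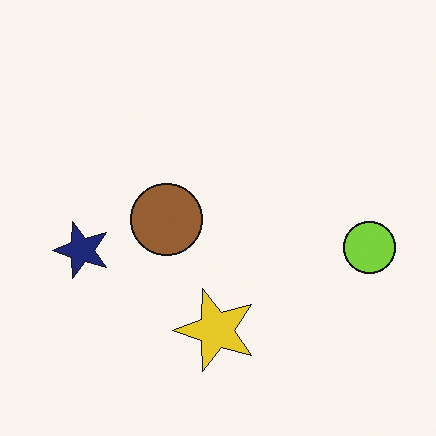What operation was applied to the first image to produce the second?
This is the original image transposed (reflected across the top-left ↔ bottom-right diagonal).

Shapes have swapped their row and column positions — what was in the top-right is now in the bottom-left — a diagonal reflection.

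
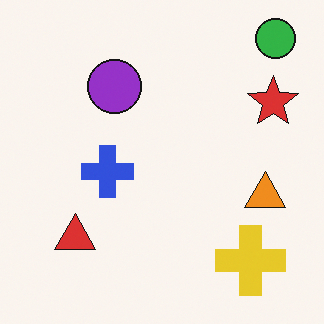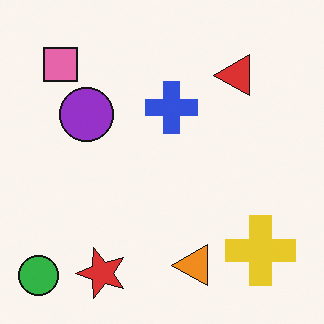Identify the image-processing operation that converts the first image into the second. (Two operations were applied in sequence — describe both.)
Transposed (reflected across the top-left ↔ bottom-right diagonal), then overlaid with an additional pink square.

Shapes have swapped their row and column positions — what was in the top-right is now in the bottom-left — a diagonal reflection. A pink square appears in the second image that is absent from the first.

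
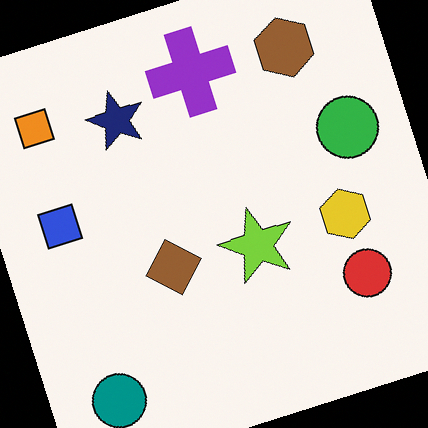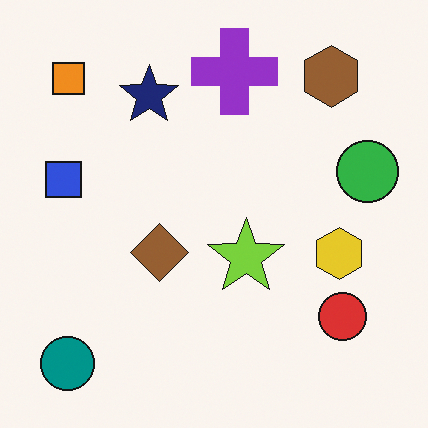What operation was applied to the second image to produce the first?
The image was rotated counter-clockwise by a clearly visible amount.

Every shape is tilted by the same angle and the image corners show triangular fill wedges — a whole-image rotation by a non-right angle.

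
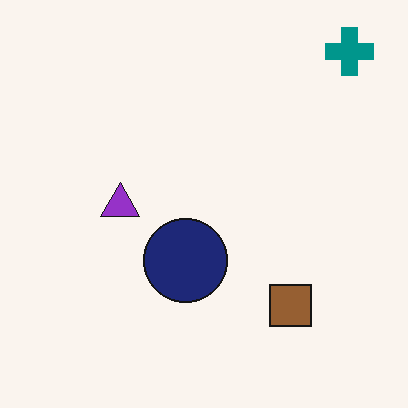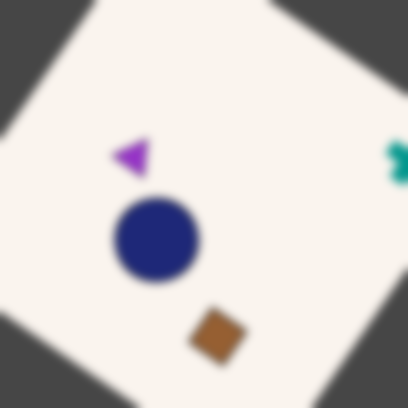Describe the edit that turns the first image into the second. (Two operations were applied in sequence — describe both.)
This is the original image rotated clockwise by a large amount — several tens of degrees, then noticeably gaussian-blurred.

Every shape is tilted by the same angle and the image corners show triangular fill wedges — a whole-image rotation by a non-right angle. Shape edges and outlines are uniformly softened across the whole image.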